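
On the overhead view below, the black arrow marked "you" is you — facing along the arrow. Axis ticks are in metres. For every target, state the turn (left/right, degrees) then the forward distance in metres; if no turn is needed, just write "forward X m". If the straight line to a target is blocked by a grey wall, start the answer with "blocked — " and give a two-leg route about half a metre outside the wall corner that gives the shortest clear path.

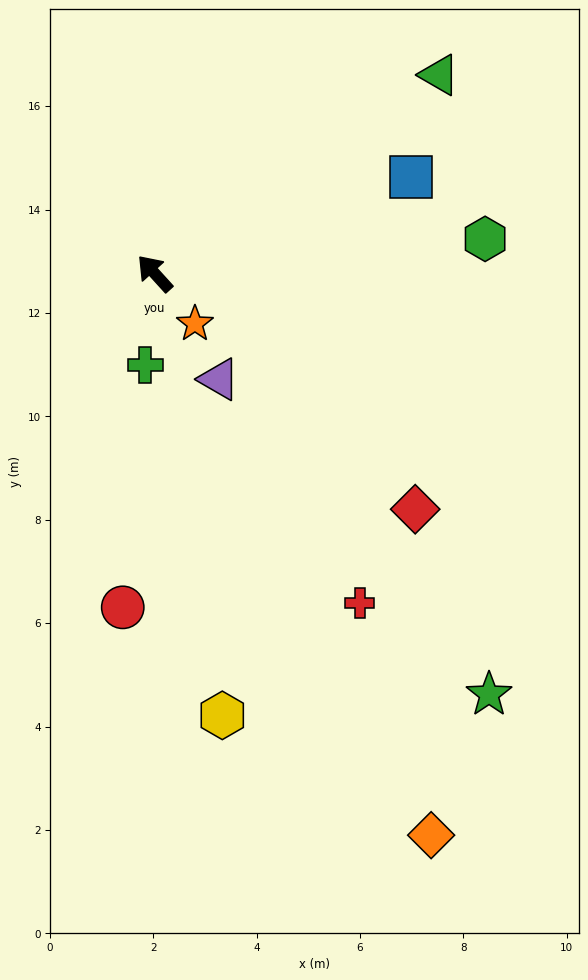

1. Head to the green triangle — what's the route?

turn right 97°, forward 6.7 m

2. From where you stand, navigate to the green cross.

turn left 132°, forward 1.8 m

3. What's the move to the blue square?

turn right 112°, forward 5.3 m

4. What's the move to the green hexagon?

turn right 126°, forward 6.4 m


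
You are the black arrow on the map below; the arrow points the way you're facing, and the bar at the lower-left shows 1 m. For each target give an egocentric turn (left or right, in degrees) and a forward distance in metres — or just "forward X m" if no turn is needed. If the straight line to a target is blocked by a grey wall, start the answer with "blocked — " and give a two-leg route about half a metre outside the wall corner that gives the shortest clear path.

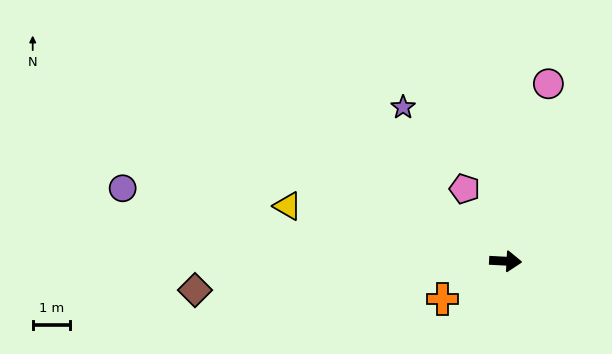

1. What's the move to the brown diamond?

turn right 172°, forward 8.4 m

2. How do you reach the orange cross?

turn right 146°, forward 2.0 m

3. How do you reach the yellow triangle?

turn left 169°, forward 6.1 m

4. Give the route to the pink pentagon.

turn left 123°, forward 2.2 m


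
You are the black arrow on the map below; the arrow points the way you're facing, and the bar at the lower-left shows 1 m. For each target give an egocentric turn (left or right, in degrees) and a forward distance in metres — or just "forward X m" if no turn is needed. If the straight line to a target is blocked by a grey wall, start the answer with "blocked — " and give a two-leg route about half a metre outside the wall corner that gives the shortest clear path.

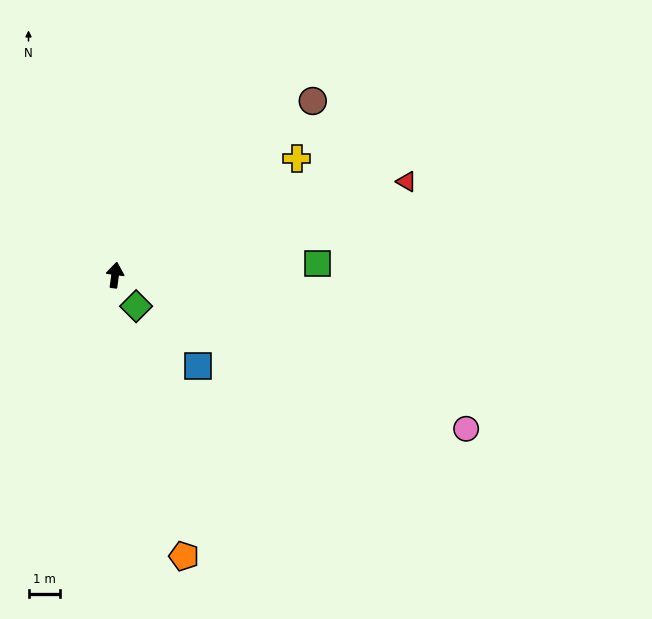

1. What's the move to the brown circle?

turn right 41°, forward 8.3 m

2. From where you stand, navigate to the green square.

turn right 79°, forward 6.4 m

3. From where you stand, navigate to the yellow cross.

turn right 50°, forward 6.8 m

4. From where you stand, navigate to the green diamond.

turn right 138°, forward 1.2 m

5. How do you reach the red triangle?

turn right 65°, forward 9.6 m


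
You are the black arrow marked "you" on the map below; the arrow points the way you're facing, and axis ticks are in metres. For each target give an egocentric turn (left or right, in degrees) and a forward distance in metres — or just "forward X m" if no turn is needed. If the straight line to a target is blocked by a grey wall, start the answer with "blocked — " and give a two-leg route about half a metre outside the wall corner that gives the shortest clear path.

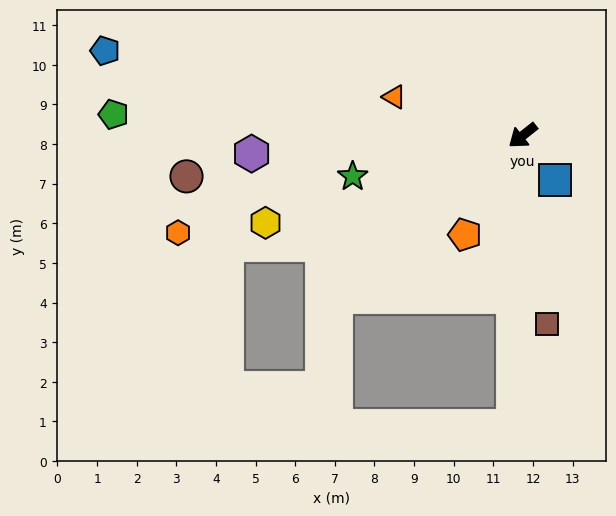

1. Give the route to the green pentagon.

turn right 41°, forward 10.3 m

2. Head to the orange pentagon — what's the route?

turn left 21°, forward 2.9 m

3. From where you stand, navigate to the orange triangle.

turn right 55°, forward 3.4 m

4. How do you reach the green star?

turn right 25°, forward 4.4 m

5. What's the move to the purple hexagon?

turn right 35°, forward 6.9 m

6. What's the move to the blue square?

turn left 87°, forward 1.4 m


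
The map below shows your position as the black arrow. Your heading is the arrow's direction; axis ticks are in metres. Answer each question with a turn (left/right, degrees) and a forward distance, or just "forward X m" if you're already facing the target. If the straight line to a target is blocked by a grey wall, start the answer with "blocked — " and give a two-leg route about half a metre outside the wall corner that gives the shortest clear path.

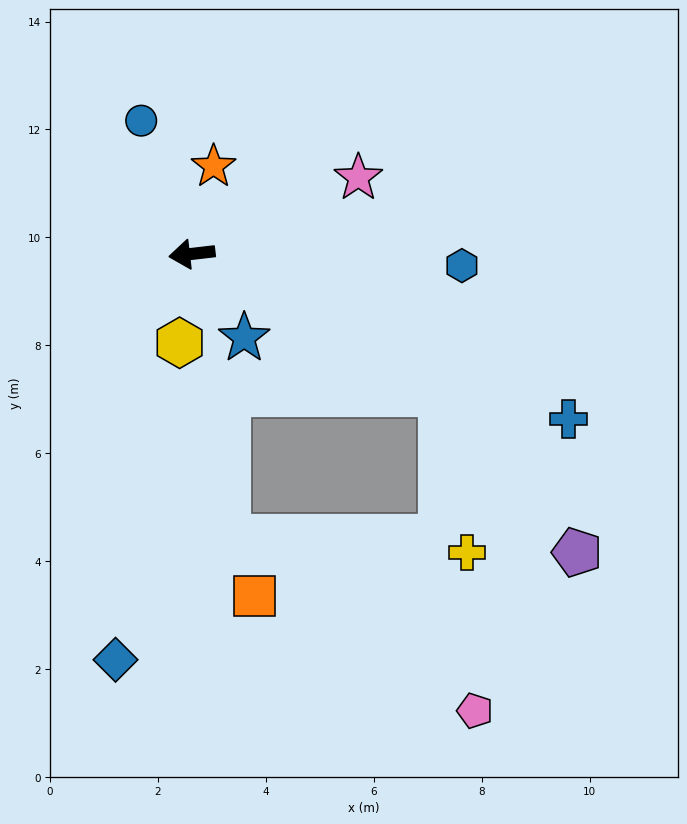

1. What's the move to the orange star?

turn right 111°, forward 1.7 m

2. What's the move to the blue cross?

turn left 150°, forward 7.6 m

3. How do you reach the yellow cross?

blocked — turn left 144°, forward 5.3 m, then turn right 51°, forward 3.0 m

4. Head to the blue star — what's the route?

turn left 115°, forward 1.8 m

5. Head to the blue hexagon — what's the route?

turn left 171°, forward 5.0 m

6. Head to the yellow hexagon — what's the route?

turn left 75°, forward 1.7 m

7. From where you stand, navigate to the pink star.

turn right 162°, forward 3.4 m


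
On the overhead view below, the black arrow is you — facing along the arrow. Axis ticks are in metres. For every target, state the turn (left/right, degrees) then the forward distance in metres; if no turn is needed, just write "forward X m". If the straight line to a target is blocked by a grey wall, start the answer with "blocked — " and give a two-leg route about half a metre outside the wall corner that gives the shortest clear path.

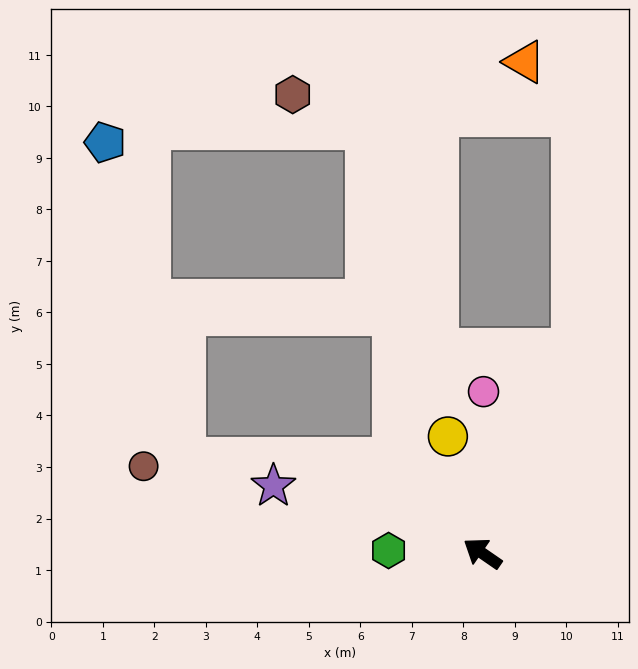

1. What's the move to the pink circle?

turn right 56°, forward 3.1 m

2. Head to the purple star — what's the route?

turn left 17°, forward 4.3 m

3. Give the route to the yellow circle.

turn right 39°, forward 2.4 m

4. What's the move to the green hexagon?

turn left 33°, forward 1.8 m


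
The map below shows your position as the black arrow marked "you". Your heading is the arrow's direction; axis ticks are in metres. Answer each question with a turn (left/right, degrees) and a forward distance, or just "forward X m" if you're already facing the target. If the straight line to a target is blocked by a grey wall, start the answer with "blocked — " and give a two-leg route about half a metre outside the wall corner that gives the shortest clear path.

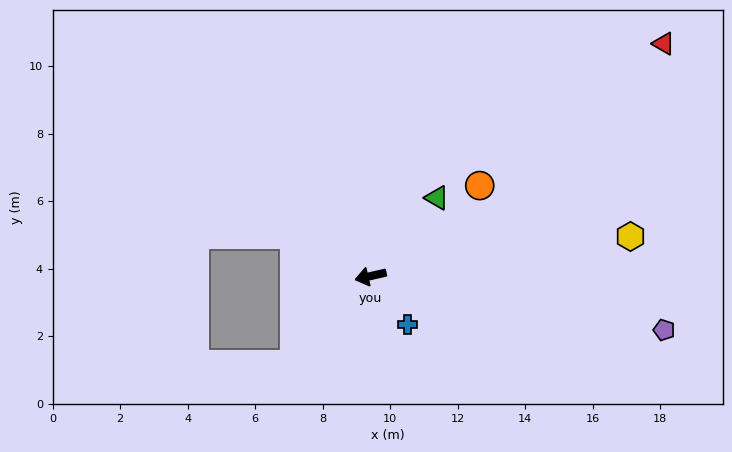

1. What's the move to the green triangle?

turn right 143°, forward 3.0 m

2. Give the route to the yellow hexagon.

turn left 176°, forward 7.8 m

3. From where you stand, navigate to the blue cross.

turn left 115°, forward 1.8 m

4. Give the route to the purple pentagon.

turn left 157°, forward 8.8 m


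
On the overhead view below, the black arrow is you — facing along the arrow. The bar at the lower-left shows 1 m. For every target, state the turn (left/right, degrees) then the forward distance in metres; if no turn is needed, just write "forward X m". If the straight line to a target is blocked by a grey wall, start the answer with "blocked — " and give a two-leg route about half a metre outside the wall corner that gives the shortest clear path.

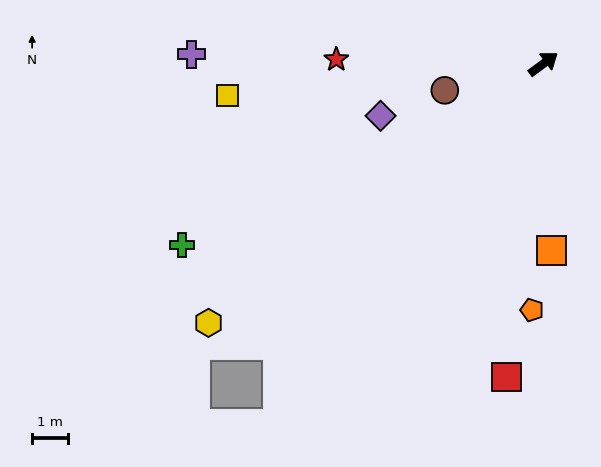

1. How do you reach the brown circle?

turn left 159°, forward 2.9 m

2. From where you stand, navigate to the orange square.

turn right 124°, forward 5.3 m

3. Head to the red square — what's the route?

turn right 133°, forward 8.9 m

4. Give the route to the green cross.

turn left 170°, forward 11.3 m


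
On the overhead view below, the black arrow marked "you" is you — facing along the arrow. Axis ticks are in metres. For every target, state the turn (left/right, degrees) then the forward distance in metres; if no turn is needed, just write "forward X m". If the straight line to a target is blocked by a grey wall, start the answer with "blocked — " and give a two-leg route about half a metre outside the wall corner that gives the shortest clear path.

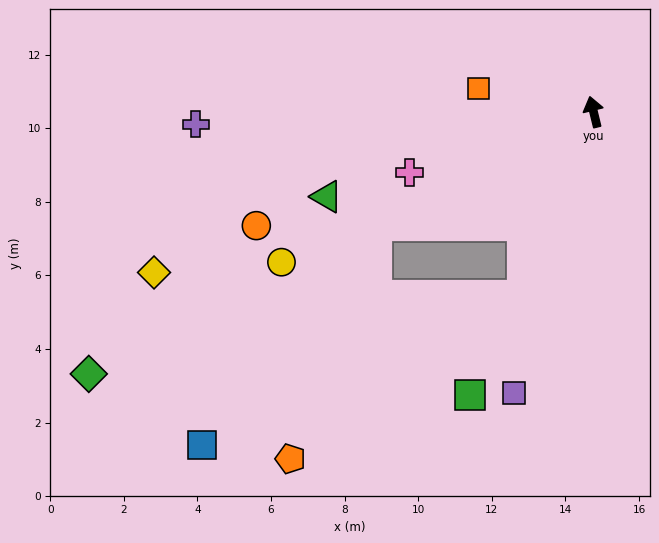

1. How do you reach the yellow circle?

turn left 102°, forward 9.4 m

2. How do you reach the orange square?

turn left 65°, forward 3.2 m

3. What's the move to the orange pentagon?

blocked — turn left 145°, forward 5.4 m, then turn right 34°, forward 7.7 m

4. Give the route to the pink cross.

turn left 95°, forward 5.3 m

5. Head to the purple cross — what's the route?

turn left 78°, forward 10.8 m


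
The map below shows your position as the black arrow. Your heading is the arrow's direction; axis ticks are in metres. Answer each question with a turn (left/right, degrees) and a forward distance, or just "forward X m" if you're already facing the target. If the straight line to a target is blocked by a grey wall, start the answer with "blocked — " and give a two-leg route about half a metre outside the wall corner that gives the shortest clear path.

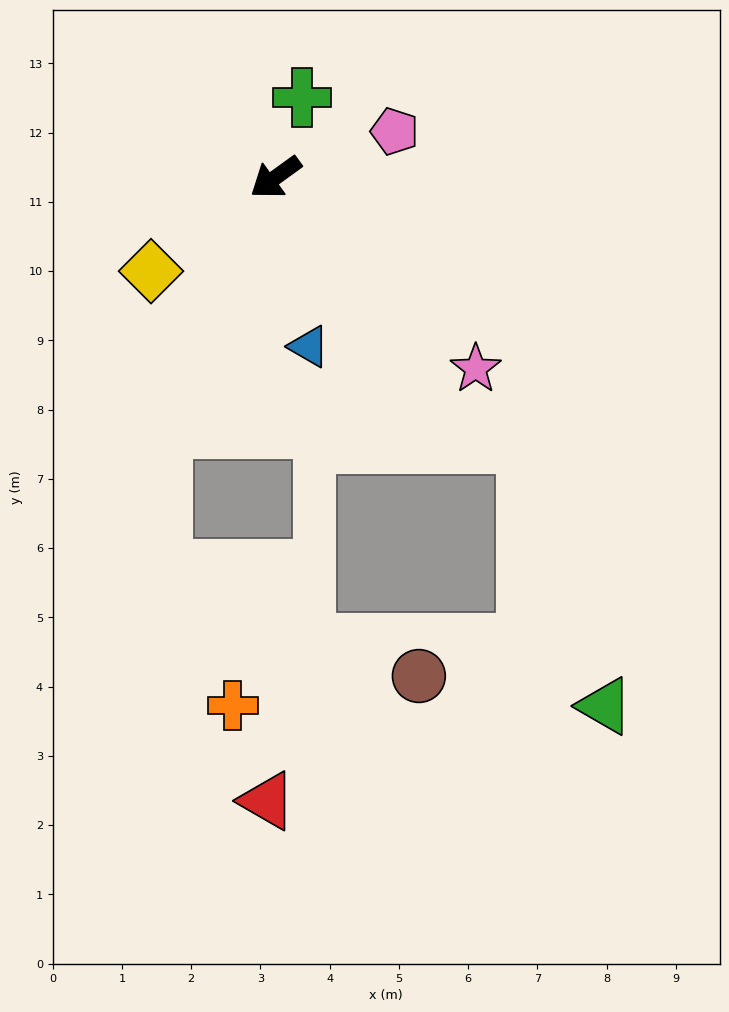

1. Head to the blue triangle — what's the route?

turn left 65°, forward 2.5 m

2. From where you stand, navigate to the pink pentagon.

turn left 165°, forward 1.8 m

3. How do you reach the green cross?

turn right 144°, forward 1.2 m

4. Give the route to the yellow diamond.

forward 2.3 m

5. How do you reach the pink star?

turn left 100°, forward 4.0 m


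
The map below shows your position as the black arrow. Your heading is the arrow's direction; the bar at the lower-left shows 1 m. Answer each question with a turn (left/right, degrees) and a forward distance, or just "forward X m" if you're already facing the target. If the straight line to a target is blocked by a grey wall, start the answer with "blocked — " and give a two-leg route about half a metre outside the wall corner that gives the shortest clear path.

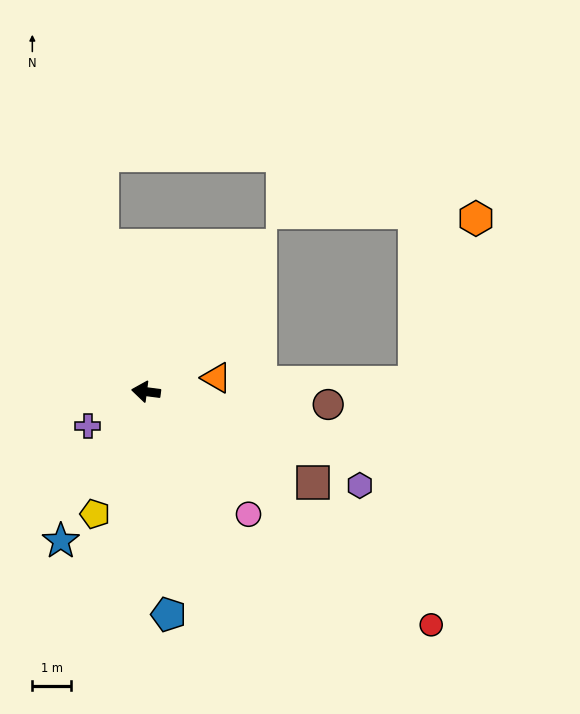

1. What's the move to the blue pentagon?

turn left 103°, forward 5.8 m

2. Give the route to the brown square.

turn left 159°, forward 4.9 m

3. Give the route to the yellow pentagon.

turn left 75°, forward 3.4 m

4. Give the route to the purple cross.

turn left 38°, forward 1.8 m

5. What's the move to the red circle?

turn left 148°, forward 9.6 m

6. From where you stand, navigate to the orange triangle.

turn right 161°, forward 1.9 m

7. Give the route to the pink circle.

turn left 137°, forward 4.2 m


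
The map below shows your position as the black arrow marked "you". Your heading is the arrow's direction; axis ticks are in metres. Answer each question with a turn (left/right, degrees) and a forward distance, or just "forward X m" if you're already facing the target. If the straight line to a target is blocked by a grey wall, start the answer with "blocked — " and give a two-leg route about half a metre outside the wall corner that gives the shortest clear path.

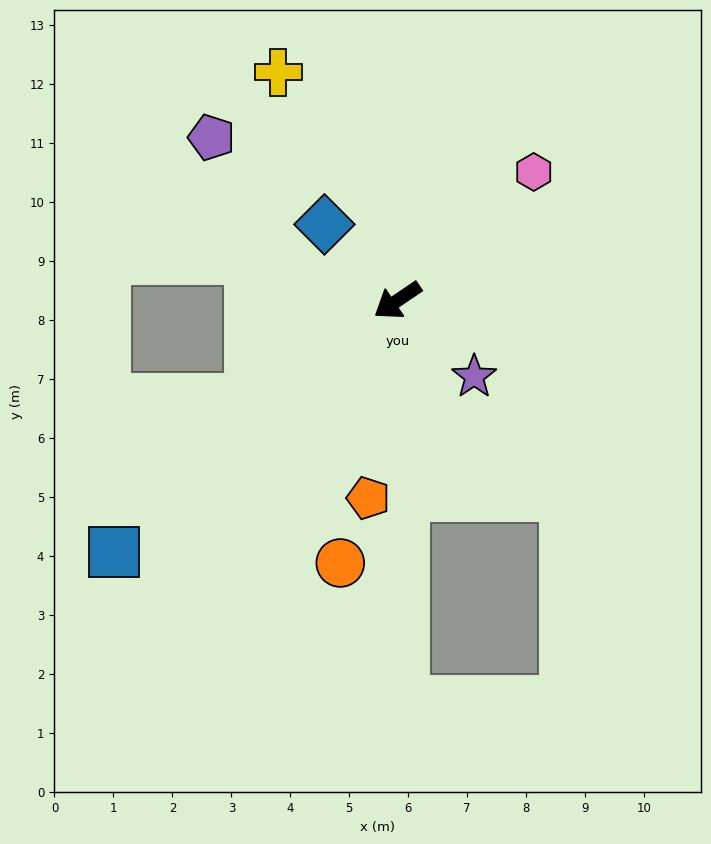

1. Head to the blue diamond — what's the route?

turn right 80°, forward 1.8 m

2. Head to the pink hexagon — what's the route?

turn right 171°, forward 3.2 m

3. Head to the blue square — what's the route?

turn left 8°, forward 6.4 m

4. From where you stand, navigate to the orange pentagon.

turn left 48°, forward 3.4 m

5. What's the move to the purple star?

turn left 101°, forward 1.8 m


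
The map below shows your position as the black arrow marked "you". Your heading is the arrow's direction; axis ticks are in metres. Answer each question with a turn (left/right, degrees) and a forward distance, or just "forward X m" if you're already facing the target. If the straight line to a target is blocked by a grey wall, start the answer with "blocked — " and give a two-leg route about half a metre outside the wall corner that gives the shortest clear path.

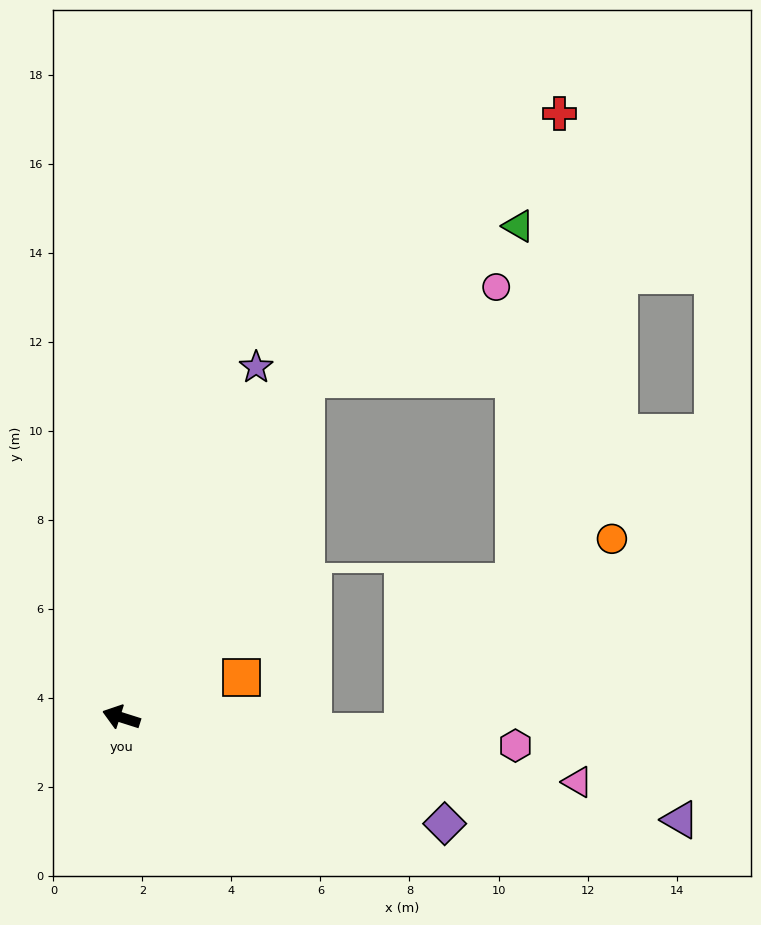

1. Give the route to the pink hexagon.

turn right 166°, forward 8.9 m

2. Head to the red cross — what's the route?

blocked — turn right 101°, forward 8.7 m, then turn right 15°, forward 8.2 m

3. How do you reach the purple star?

turn right 93°, forward 8.4 m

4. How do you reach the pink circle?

blocked — turn right 101°, forward 8.7 m, then turn right 36°, forward 4.7 m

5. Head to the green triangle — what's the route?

blocked — turn right 101°, forward 8.7 m, then turn right 26°, forward 5.9 m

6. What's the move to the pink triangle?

turn right 170°, forward 10.3 m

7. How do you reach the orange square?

turn right 144°, forward 2.9 m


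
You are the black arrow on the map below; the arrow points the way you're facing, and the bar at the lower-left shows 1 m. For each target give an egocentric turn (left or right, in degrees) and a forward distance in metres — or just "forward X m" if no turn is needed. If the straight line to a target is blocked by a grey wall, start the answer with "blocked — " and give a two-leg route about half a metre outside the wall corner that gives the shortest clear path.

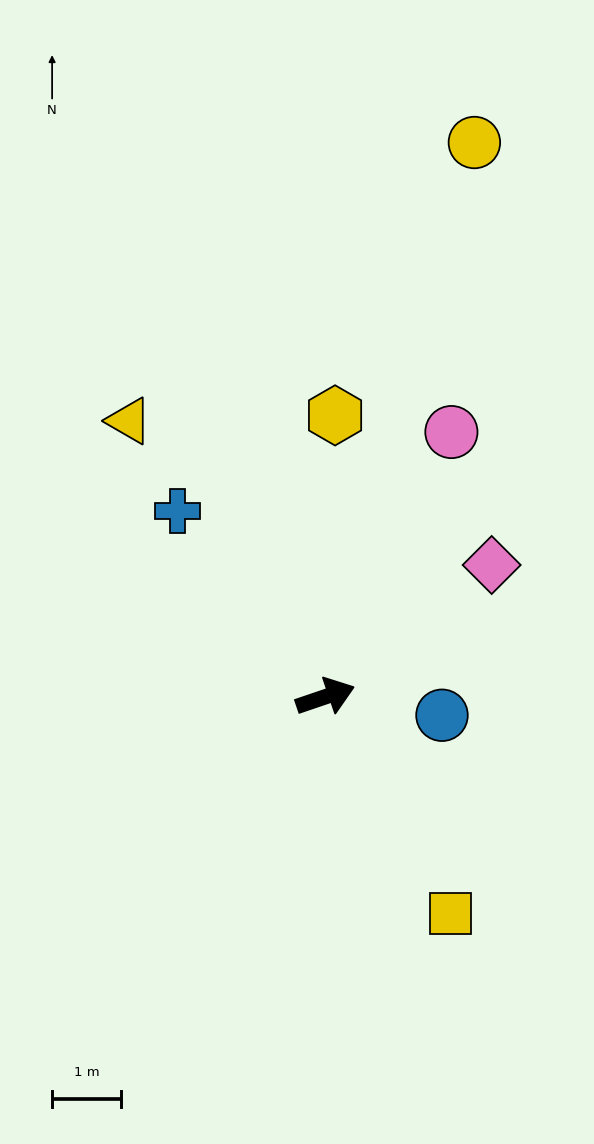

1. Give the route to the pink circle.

turn left 46°, forward 4.2 m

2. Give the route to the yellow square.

turn right 79°, forward 3.6 m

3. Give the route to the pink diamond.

turn left 20°, forward 3.1 m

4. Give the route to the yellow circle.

turn left 56°, forward 8.3 m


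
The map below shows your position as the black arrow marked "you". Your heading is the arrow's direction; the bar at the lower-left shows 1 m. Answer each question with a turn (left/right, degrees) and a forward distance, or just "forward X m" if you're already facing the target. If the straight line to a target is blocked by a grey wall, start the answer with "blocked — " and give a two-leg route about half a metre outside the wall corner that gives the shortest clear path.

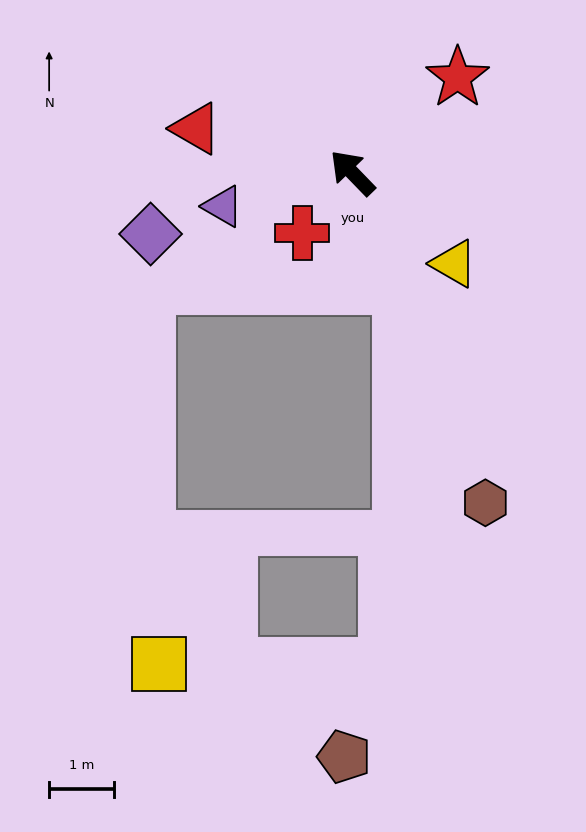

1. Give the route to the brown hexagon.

turn left 158°, forward 5.5 m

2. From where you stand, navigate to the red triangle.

turn left 30°, forward 2.5 m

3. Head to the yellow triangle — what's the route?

turn right 176°, forward 2.1 m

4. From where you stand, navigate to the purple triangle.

turn left 61°, forward 2.1 m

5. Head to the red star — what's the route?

turn right 92°, forward 2.2 m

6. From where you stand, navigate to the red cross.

turn left 96°, forward 1.2 m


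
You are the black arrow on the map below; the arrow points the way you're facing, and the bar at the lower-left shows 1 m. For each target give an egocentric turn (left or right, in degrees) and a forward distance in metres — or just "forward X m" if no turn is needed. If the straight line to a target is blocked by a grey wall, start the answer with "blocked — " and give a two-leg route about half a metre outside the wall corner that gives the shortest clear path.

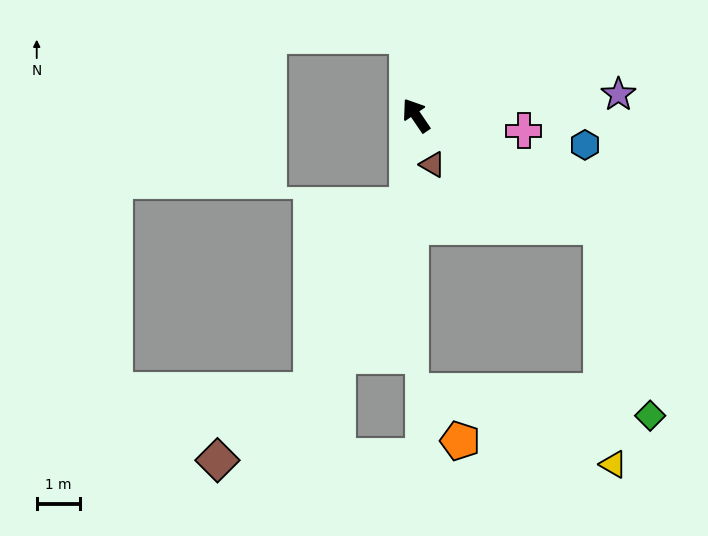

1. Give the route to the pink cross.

turn right 132°, forward 2.5 m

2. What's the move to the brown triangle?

turn left 164°, forward 1.2 m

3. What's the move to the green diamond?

blocked — turn right 155°, forward 5.0 m, then turn right 45°, forward 4.5 m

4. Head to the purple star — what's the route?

turn right 118°, forward 4.7 m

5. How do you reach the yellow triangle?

blocked — turn right 155°, forward 5.0 m, then turn right 56°, forward 5.5 m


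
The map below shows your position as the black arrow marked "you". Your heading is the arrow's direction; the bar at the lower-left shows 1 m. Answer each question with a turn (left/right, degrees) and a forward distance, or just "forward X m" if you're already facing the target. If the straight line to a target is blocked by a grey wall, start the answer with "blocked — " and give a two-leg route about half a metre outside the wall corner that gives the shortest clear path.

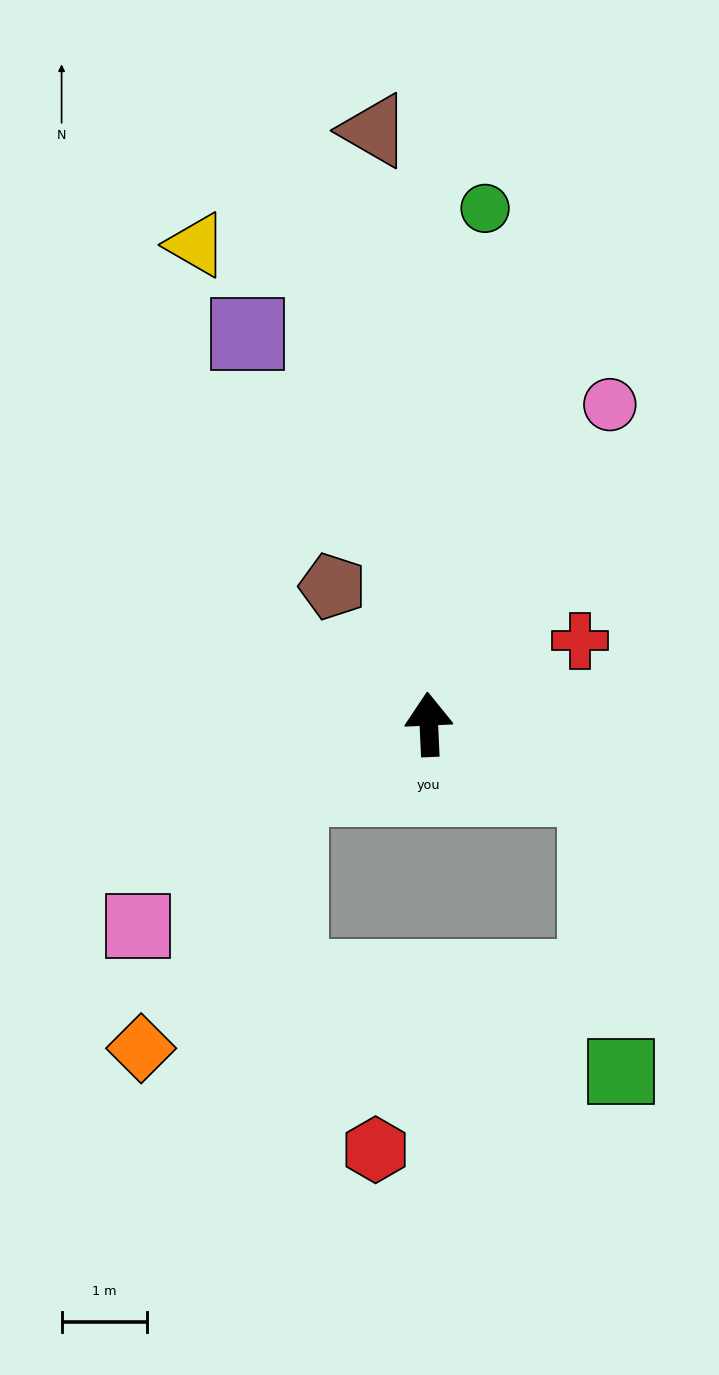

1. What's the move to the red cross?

turn right 64°, forward 2.0 m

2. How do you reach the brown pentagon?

turn left 32°, forward 2.0 m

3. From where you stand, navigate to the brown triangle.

turn left 3°, forward 7.0 m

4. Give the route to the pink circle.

turn right 32°, forward 4.3 m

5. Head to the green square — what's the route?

blocked — turn right 114°, forward 2.1 m, then turn right 63°, forward 3.3 m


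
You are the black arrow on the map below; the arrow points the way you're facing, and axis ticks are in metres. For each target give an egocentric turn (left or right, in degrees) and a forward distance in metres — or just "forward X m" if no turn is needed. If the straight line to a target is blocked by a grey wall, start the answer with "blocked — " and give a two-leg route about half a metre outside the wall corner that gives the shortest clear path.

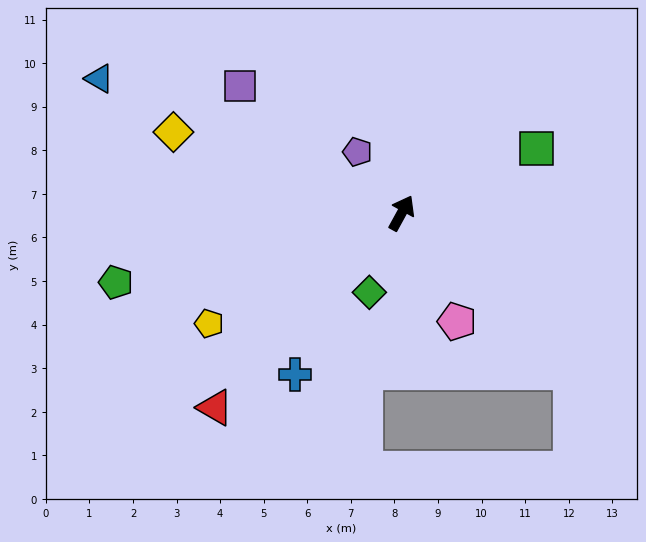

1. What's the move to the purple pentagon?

turn left 65°, forward 1.7 m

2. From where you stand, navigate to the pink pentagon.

turn right 124°, forward 2.8 m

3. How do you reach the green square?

turn right 36°, forward 3.4 m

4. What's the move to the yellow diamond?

turn left 99°, forward 5.6 m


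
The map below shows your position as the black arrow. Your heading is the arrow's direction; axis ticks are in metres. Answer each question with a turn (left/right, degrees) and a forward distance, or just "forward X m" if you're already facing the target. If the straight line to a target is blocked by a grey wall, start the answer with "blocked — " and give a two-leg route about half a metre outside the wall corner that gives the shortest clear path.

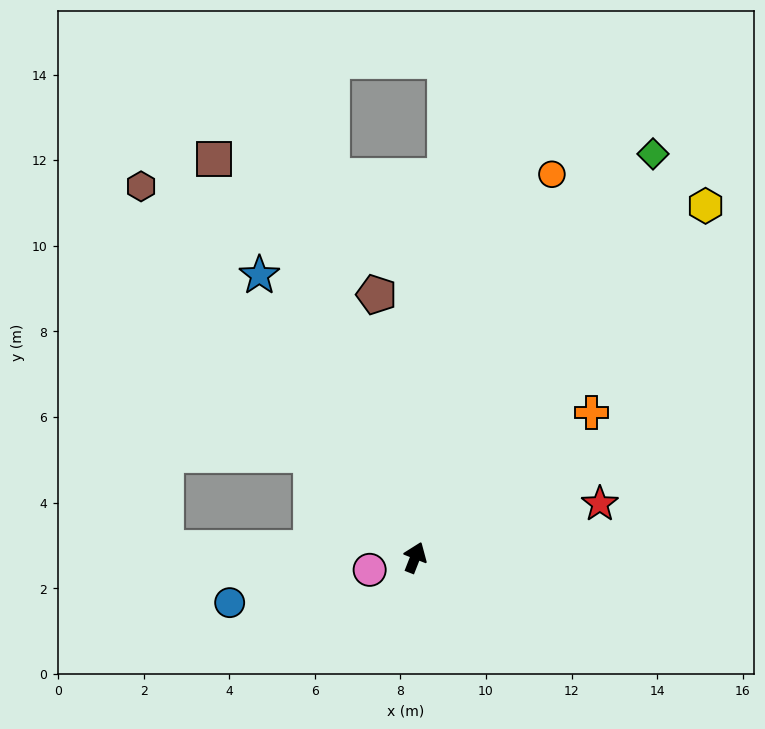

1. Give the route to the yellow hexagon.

turn right 18°, forward 10.7 m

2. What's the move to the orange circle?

forward 9.5 m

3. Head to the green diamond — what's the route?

turn right 9°, forward 10.9 m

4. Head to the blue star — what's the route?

turn left 50°, forward 7.5 m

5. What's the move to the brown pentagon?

turn left 30°, forward 6.2 m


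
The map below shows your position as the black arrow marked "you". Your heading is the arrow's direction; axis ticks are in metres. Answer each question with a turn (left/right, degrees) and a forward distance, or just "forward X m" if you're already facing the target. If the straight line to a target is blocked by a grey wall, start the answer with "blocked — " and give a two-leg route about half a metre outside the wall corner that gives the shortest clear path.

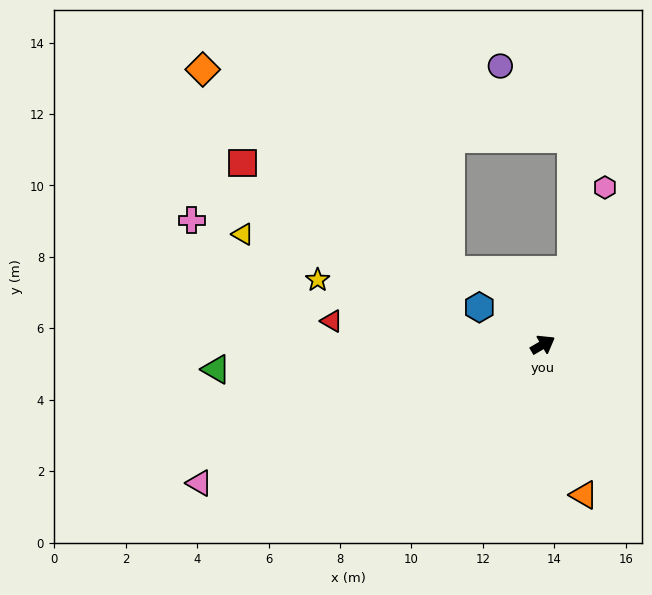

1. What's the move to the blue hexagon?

turn left 119°, forward 2.1 m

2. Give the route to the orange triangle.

turn right 105°, forward 4.4 m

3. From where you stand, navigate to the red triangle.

turn left 143°, forward 5.9 m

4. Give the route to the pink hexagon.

turn left 38°, forward 4.7 m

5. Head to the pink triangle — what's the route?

turn left 171°, forward 10.4 m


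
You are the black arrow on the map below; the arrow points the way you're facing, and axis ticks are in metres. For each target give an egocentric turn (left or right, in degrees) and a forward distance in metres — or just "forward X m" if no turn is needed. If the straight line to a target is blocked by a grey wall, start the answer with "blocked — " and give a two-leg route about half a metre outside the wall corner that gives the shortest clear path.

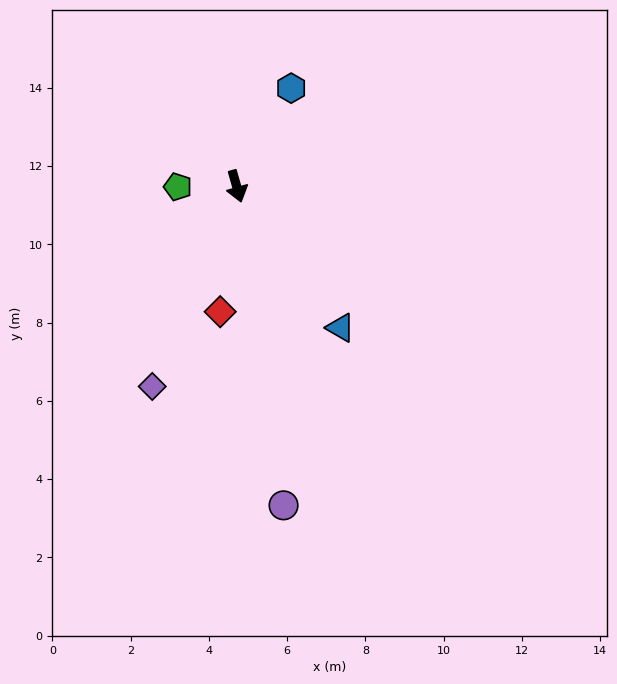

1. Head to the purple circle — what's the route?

turn right 7°, forward 8.2 m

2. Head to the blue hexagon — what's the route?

turn left 135°, forward 2.9 m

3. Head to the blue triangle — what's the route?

turn left 20°, forward 4.5 m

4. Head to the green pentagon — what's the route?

turn right 105°, forward 1.5 m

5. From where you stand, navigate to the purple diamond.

turn right 39°, forward 5.6 m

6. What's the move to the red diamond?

turn right 23°, forward 3.2 m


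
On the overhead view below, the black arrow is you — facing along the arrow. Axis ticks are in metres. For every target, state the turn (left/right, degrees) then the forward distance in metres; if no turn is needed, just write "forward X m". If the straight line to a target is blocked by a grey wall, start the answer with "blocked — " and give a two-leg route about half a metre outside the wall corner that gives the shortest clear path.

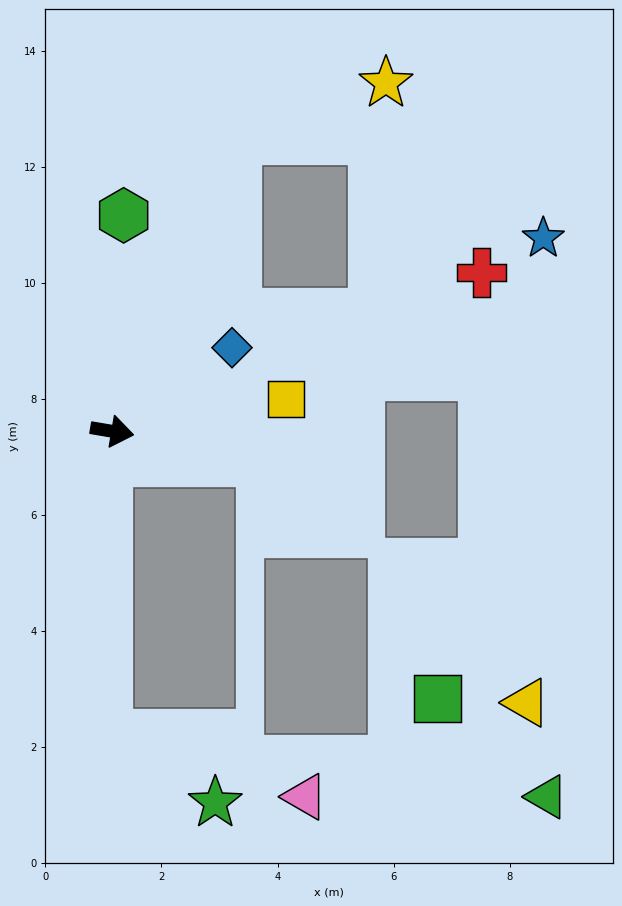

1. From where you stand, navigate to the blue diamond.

turn left 44°, forward 2.5 m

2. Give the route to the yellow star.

blocked — turn left 76°, forward 5.5 m, then turn right 46°, forward 2.7 m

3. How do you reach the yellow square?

turn left 20°, forward 3.1 m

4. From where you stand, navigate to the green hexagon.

turn left 97°, forward 3.7 m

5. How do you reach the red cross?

turn left 33°, forward 6.9 m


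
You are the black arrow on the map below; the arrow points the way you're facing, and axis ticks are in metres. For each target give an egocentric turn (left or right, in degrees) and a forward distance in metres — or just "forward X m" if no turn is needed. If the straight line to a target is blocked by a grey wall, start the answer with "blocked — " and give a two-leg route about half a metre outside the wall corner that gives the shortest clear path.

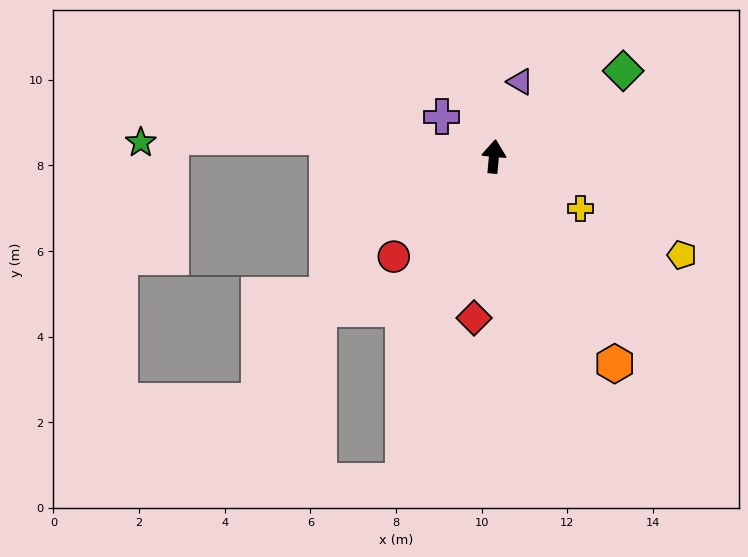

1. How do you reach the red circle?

turn left 140°, forward 3.3 m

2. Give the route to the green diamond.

turn right 51°, forward 3.6 m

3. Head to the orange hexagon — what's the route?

turn right 144°, forward 5.6 m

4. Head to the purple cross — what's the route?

turn left 58°, forward 1.5 m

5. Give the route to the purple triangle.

turn right 14°, forward 1.8 m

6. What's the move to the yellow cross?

turn right 116°, forward 2.4 m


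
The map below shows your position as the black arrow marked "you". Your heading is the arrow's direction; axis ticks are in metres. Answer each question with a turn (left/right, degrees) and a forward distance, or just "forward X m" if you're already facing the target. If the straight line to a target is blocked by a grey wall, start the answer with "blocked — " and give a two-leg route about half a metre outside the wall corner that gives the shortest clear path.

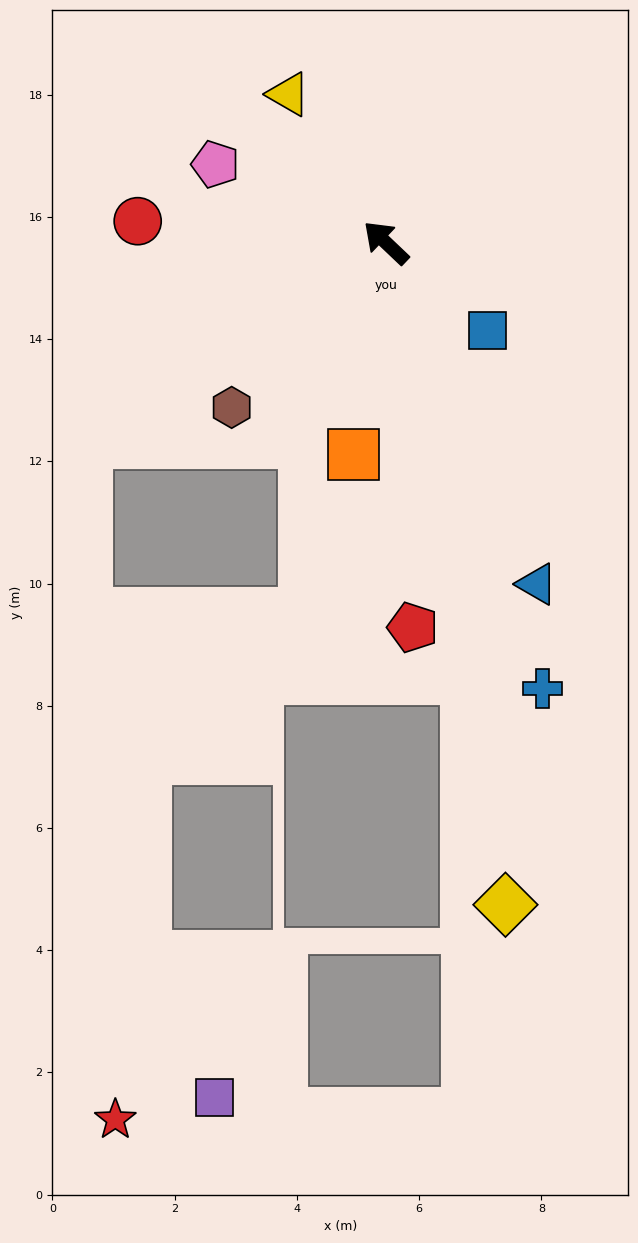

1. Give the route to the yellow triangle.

turn right 13°, forward 2.9 m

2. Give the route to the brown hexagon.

turn left 90°, forward 3.7 m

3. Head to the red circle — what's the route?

turn left 39°, forward 4.1 m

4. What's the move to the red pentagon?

turn left 138°, forward 6.3 m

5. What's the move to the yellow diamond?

turn left 144°, forward 11.0 m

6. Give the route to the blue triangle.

turn left 157°, forward 6.1 m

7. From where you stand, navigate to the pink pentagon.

turn left 19°, forward 3.1 m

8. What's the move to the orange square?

turn left 125°, forward 3.5 m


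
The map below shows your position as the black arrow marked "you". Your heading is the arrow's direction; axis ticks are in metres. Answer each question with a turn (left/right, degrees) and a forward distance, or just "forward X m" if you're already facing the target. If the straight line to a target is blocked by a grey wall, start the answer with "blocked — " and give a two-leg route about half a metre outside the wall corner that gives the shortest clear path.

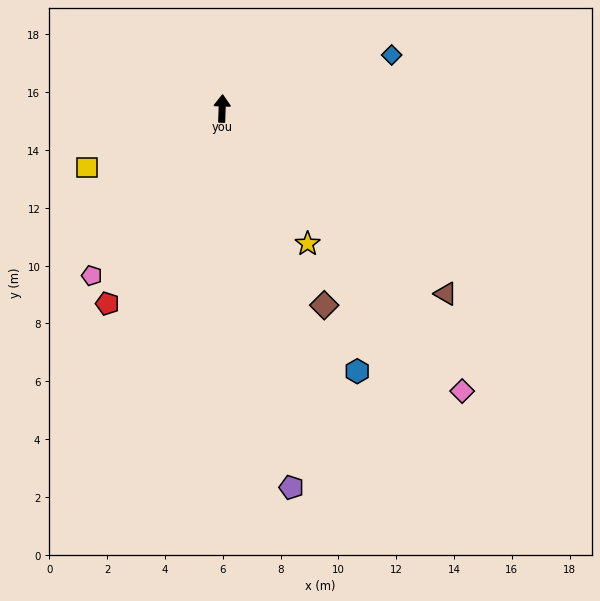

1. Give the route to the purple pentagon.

turn right 168°, forward 13.3 m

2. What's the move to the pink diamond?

turn right 138°, forward 12.8 m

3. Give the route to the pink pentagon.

turn left 144°, forward 7.3 m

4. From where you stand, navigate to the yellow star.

turn right 146°, forward 5.5 m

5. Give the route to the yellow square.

turn left 115°, forward 5.1 m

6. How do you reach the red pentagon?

turn left 151°, forward 7.8 m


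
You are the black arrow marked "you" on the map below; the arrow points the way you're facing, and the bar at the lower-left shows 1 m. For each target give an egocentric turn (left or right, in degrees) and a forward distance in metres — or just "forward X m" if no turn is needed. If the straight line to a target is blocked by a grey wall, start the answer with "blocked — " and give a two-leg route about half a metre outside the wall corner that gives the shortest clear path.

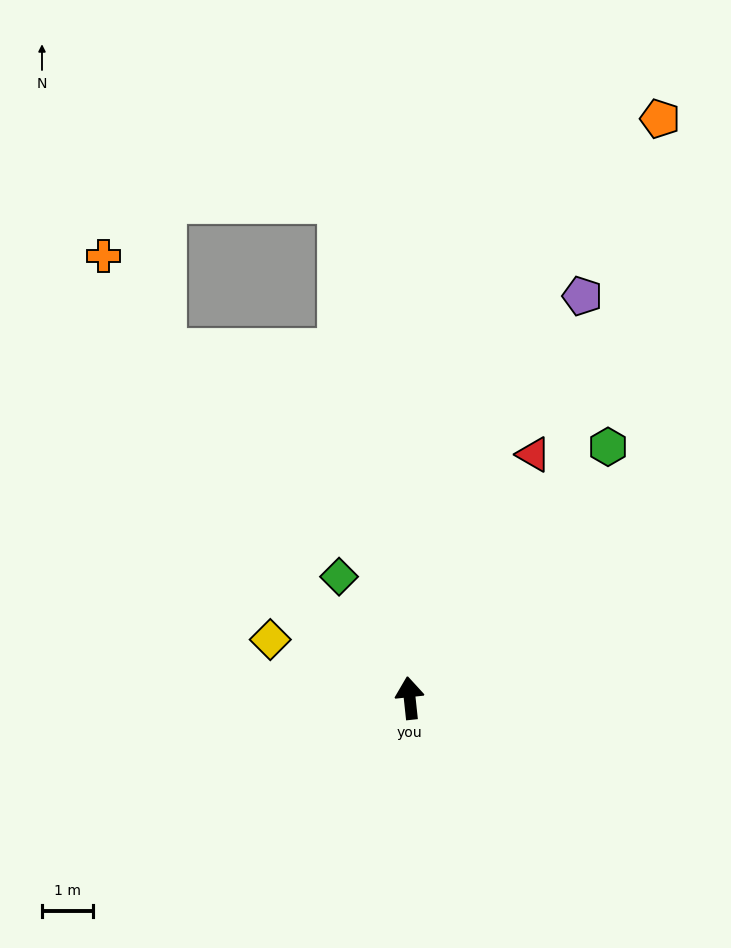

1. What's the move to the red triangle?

turn right 33°, forward 5.3 m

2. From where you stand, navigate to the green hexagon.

turn right 44°, forward 6.2 m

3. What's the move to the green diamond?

turn left 24°, forward 2.7 m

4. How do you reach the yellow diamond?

turn left 61°, forward 2.9 m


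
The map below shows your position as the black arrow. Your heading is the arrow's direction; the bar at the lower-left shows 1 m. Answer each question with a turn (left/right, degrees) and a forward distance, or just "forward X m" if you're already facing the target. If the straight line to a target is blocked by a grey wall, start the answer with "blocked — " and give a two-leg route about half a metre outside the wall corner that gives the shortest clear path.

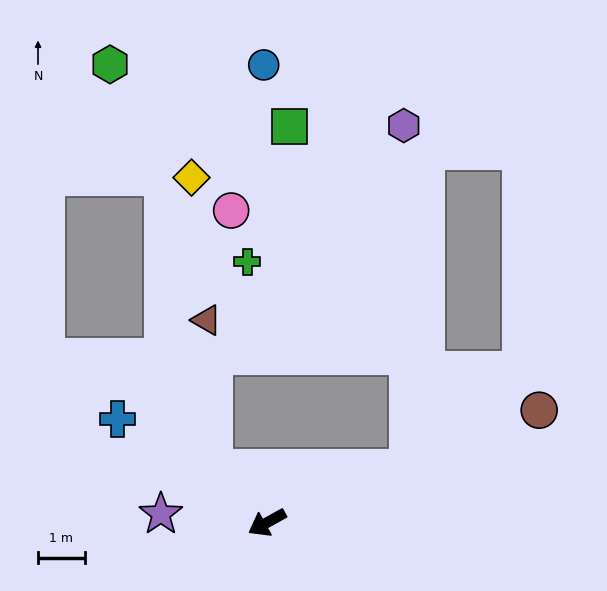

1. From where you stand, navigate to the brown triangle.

blocked — turn right 74°, forward 1.6 m, then turn right 43°, forward 3.2 m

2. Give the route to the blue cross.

turn right 64°, forward 3.9 m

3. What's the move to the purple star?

turn right 34°, forward 2.3 m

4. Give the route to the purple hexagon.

blocked — turn left 172°, forward 3.2 m, then turn left 70°, forward 7.3 m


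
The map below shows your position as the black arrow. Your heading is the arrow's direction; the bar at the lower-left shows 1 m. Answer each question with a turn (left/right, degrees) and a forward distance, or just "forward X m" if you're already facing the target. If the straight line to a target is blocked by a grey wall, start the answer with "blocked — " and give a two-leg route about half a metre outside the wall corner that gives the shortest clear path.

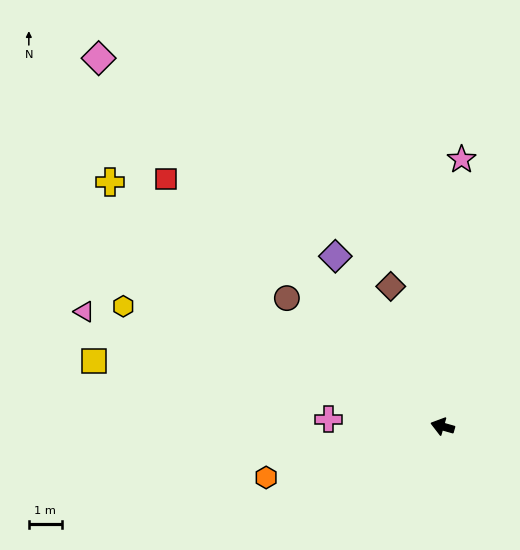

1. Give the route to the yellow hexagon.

turn right 5°, forward 10.4 m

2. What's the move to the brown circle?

turn right 24°, forward 6.1 m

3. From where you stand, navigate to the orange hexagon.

turn left 32°, forward 5.6 m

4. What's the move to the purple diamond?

turn right 42°, forward 6.1 m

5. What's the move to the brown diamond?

turn right 54°, forward 4.5 m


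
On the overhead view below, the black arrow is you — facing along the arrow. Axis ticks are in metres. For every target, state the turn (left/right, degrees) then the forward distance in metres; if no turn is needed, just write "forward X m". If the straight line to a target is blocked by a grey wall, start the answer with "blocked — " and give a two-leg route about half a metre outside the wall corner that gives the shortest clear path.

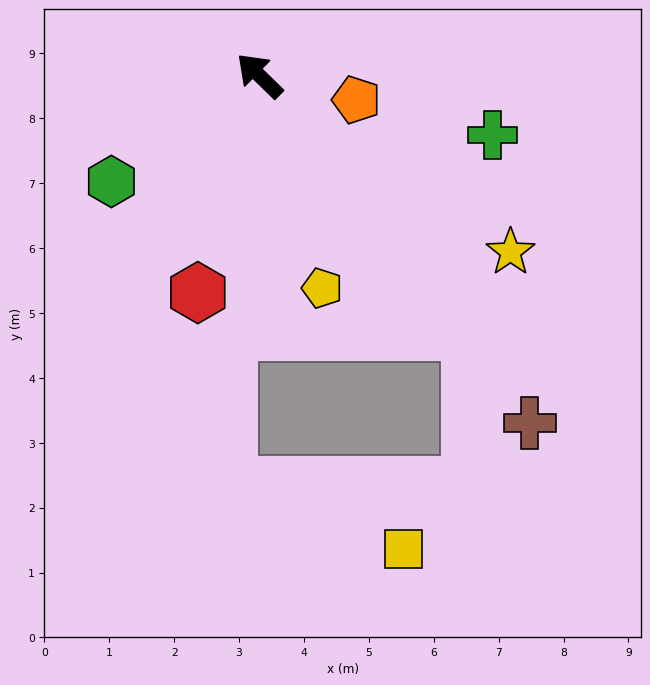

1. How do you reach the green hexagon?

turn left 80°, forward 2.8 m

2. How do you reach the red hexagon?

turn left 118°, forward 3.5 m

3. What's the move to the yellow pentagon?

turn left 151°, forward 3.4 m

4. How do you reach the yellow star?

turn right 171°, forward 4.7 m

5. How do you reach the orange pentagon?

turn right 150°, forward 1.5 m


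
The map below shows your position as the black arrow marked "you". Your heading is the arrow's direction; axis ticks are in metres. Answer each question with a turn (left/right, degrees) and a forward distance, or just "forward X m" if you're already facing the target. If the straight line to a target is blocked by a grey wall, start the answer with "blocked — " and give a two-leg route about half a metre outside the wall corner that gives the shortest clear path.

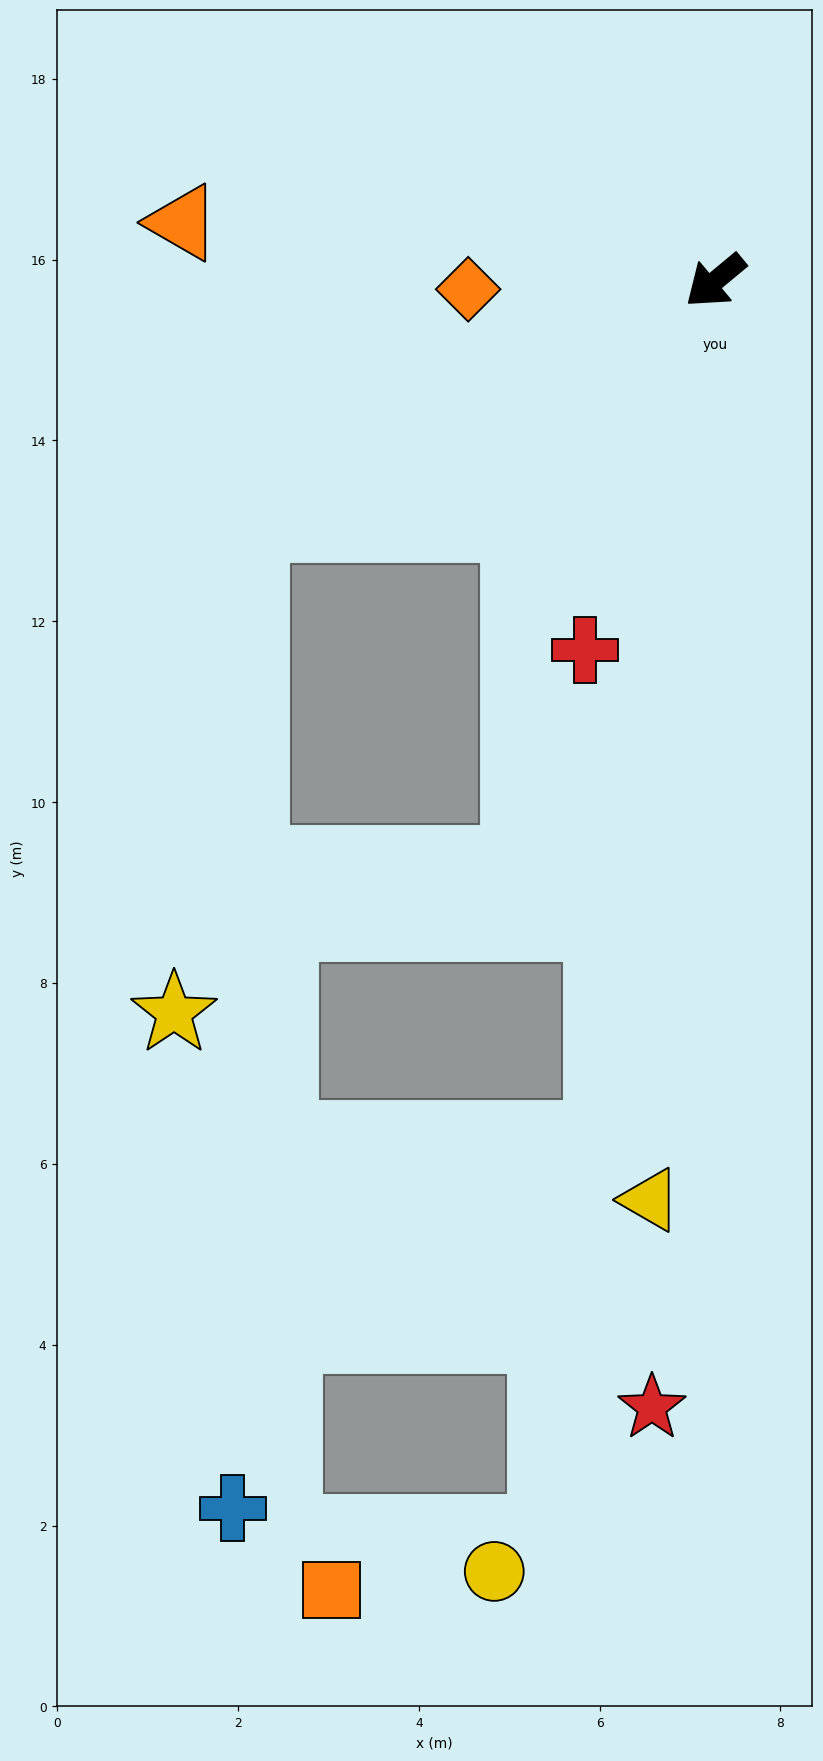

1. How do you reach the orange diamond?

turn right 38°, forward 2.7 m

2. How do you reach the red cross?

turn left 31°, forward 4.3 m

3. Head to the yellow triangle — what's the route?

turn left 46°, forward 10.2 m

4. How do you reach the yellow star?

blocked — turn right 12°, forward 5.8 m, then turn left 53°, forward 5.5 m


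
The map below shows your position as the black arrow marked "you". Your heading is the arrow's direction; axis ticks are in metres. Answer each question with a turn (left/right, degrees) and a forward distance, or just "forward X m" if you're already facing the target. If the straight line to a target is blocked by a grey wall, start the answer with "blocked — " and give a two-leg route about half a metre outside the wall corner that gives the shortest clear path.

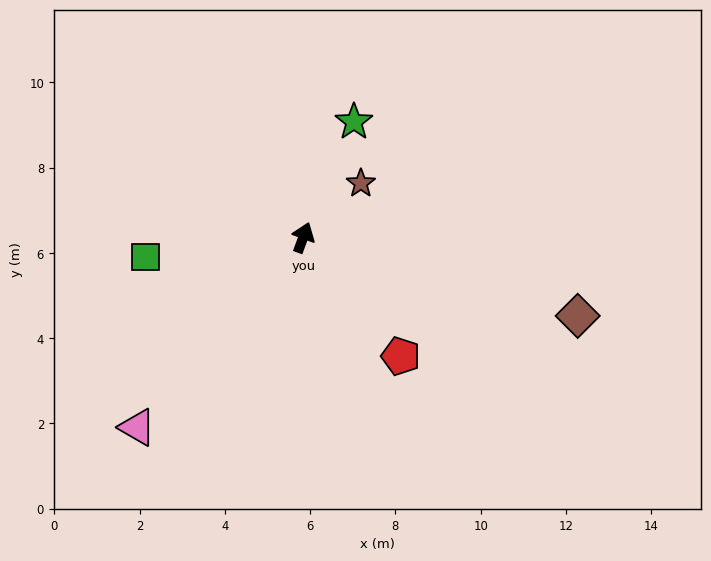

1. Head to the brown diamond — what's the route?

turn right 86°, forward 6.7 m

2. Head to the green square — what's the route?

turn left 117°, forward 3.7 m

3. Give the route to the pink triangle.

turn left 159°, forward 5.9 m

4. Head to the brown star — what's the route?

turn right 27°, forward 1.9 m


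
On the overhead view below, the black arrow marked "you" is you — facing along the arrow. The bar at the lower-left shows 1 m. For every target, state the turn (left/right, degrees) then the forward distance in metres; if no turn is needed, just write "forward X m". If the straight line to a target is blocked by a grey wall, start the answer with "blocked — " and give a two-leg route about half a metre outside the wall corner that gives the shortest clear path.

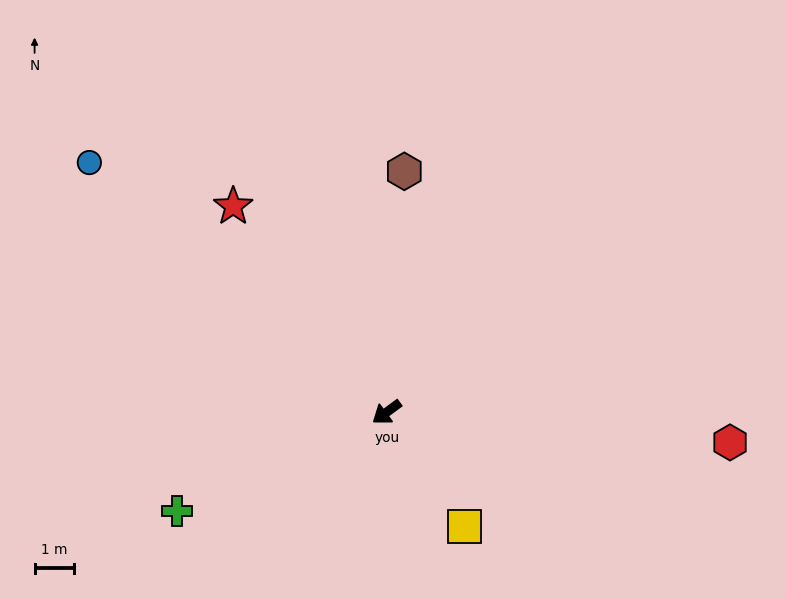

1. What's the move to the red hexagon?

turn left 139°, forward 8.7 m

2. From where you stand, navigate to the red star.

turn right 90°, forward 6.5 m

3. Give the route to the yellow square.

turn left 88°, forward 3.5 m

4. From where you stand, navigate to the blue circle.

turn right 76°, forward 9.8 m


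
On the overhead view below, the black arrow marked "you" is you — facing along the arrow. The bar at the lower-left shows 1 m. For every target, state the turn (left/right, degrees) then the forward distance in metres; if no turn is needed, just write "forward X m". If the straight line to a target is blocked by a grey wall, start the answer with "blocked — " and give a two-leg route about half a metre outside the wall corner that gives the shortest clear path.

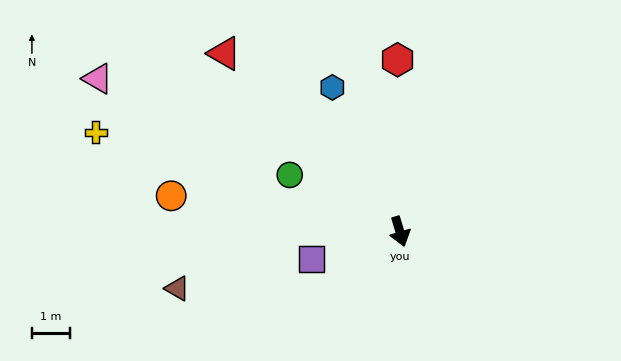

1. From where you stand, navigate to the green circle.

turn right 134°, forward 3.2 m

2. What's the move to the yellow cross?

turn right 125°, forward 8.4 m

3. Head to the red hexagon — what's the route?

turn left 164°, forward 4.5 m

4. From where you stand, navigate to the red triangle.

turn right 152°, forward 6.5 m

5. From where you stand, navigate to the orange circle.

turn right 115°, forward 6.0 m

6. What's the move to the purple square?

turn right 89°, forward 2.4 m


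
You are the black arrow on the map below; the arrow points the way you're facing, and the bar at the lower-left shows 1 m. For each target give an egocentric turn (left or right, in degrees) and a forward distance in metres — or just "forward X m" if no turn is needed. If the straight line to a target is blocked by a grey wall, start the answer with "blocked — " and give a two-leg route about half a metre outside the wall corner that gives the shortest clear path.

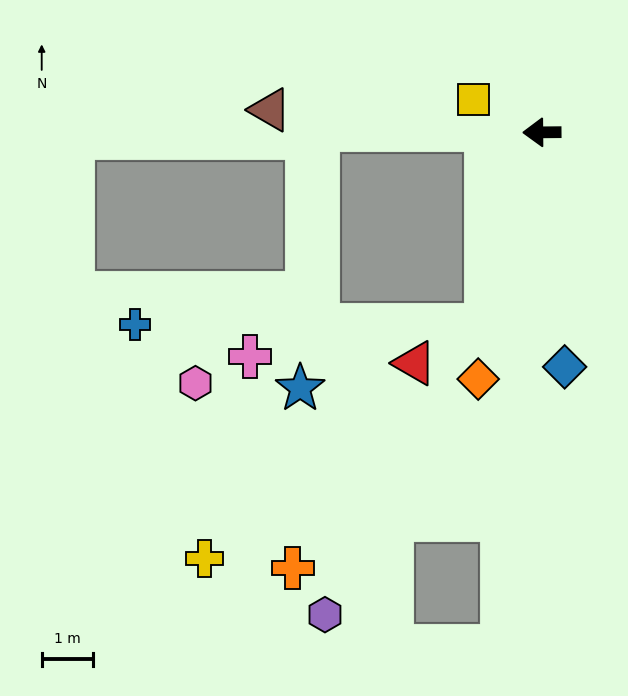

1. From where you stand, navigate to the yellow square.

turn right 26°, forward 1.5 m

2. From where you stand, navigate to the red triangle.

blocked — turn left 73°, forward 3.9 m, then turn right 46°, forward 1.6 m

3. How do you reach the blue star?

blocked — forward 4.4 m, then turn left 86°, forward 5.1 m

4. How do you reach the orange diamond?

turn left 75°, forward 5.0 m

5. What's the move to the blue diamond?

turn left 95°, forward 4.6 m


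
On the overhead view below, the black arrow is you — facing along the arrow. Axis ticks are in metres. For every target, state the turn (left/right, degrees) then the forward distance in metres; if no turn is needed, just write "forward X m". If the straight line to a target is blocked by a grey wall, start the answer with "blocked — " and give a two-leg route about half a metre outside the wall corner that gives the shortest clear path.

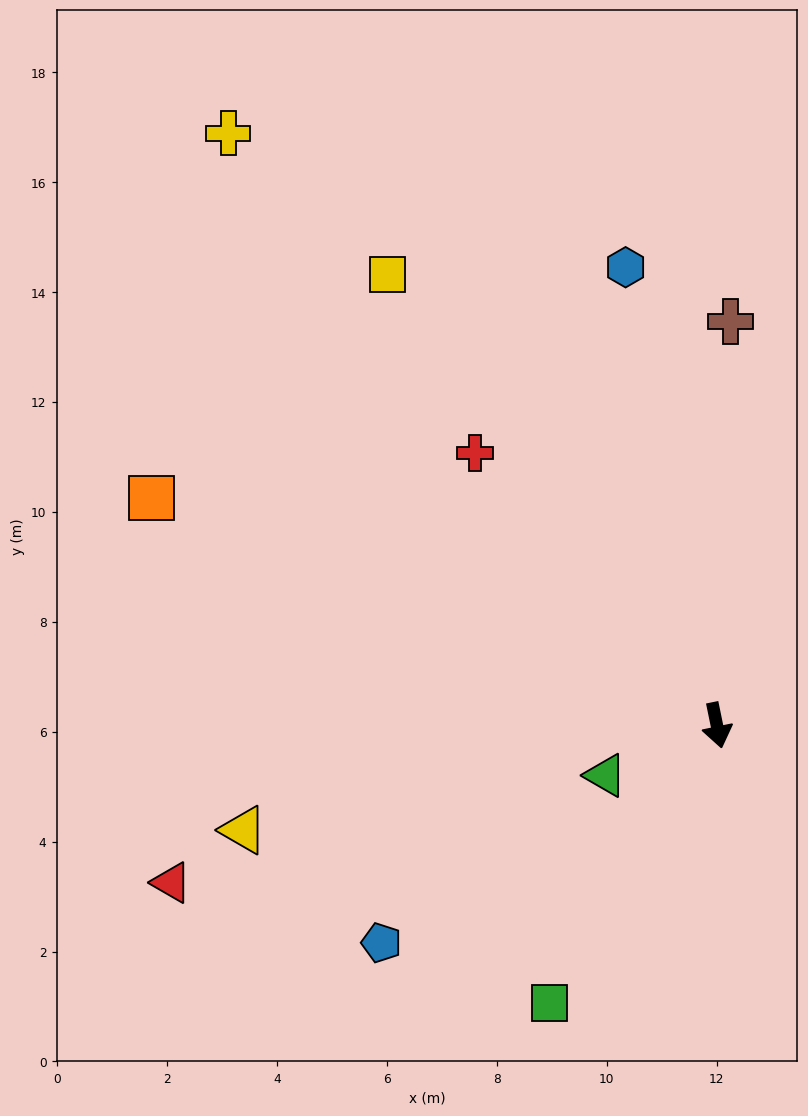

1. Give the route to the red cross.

turn right 150°, forward 6.6 m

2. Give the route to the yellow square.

turn right 155°, forward 10.2 m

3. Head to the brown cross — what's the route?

turn left 167°, forward 7.4 m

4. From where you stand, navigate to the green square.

turn right 43°, forward 5.9 m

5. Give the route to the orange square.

turn right 123°, forward 11.1 m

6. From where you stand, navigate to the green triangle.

turn right 77°, forward 2.2 m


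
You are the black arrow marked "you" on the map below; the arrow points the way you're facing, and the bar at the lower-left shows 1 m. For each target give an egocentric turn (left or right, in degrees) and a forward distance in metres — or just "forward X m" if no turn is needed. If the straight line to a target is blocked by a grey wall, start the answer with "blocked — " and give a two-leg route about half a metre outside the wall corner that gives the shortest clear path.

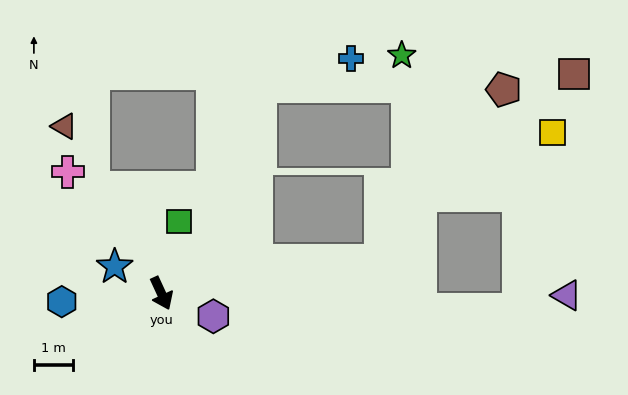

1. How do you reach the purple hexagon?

turn left 42°, forward 1.4 m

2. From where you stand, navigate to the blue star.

turn right 145°, forward 1.4 m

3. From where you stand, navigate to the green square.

turn left 142°, forward 1.9 m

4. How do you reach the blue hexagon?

turn right 110°, forward 2.5 m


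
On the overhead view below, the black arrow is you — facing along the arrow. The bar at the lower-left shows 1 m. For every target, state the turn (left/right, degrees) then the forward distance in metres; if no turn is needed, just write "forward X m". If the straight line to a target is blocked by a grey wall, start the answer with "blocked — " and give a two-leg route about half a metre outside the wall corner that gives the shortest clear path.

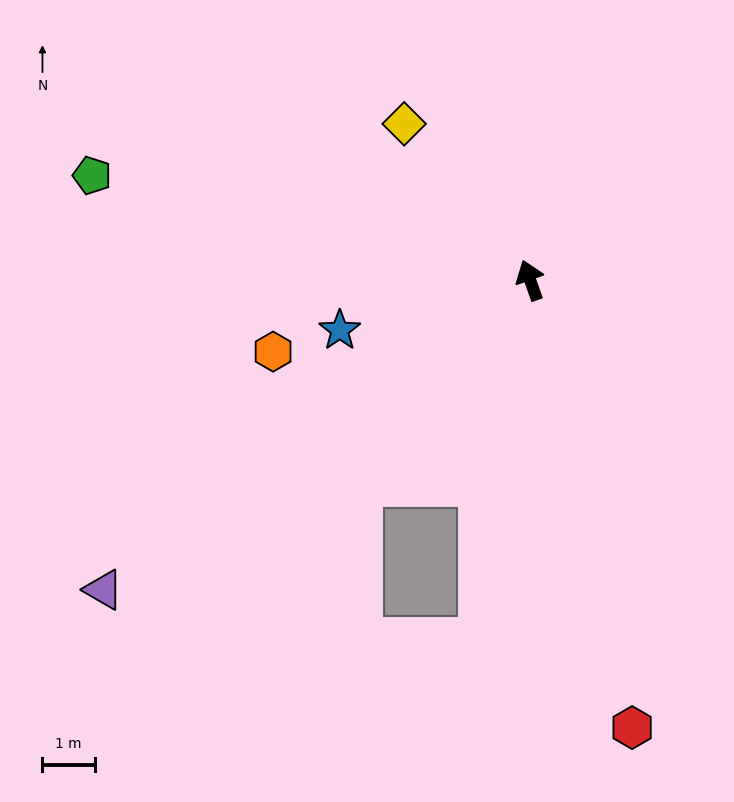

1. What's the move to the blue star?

turn left 85°, forward 3.7 m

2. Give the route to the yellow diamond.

turn left 19°, forward 3.8 m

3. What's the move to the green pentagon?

turn left 57°, forward 8.6 m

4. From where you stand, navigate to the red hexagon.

turn left 173°, forward 8.7 m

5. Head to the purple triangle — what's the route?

turn left 106°, forward 10.0 m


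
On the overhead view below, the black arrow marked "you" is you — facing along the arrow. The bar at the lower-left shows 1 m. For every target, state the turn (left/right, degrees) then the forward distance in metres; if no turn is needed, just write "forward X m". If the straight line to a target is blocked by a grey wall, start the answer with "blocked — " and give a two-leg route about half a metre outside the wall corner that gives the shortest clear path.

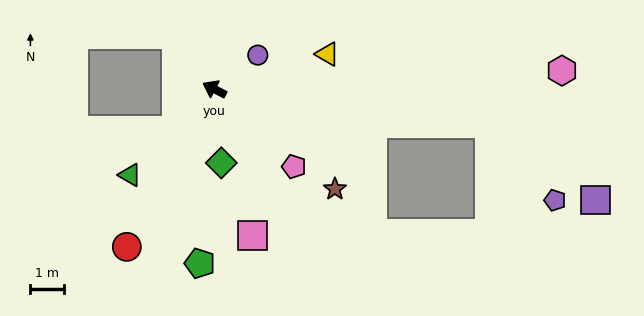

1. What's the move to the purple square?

blocked — turn right 160°, forward 8.1 m, then turn right 29°, forward 3.8 m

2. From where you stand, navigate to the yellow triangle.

turn right 135°, forward 3.5 m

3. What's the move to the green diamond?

turn left 123°, forward 2.2 m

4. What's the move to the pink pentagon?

turn left 163°, forward 3.3 m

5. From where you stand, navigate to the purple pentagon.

blocked — turn right 160°, forward 8.1 m, then turn right 42°, forward 3.0 m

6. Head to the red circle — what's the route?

turn left 88°, forward 5.3 m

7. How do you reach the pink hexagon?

turn right 150°, forward 10.2 m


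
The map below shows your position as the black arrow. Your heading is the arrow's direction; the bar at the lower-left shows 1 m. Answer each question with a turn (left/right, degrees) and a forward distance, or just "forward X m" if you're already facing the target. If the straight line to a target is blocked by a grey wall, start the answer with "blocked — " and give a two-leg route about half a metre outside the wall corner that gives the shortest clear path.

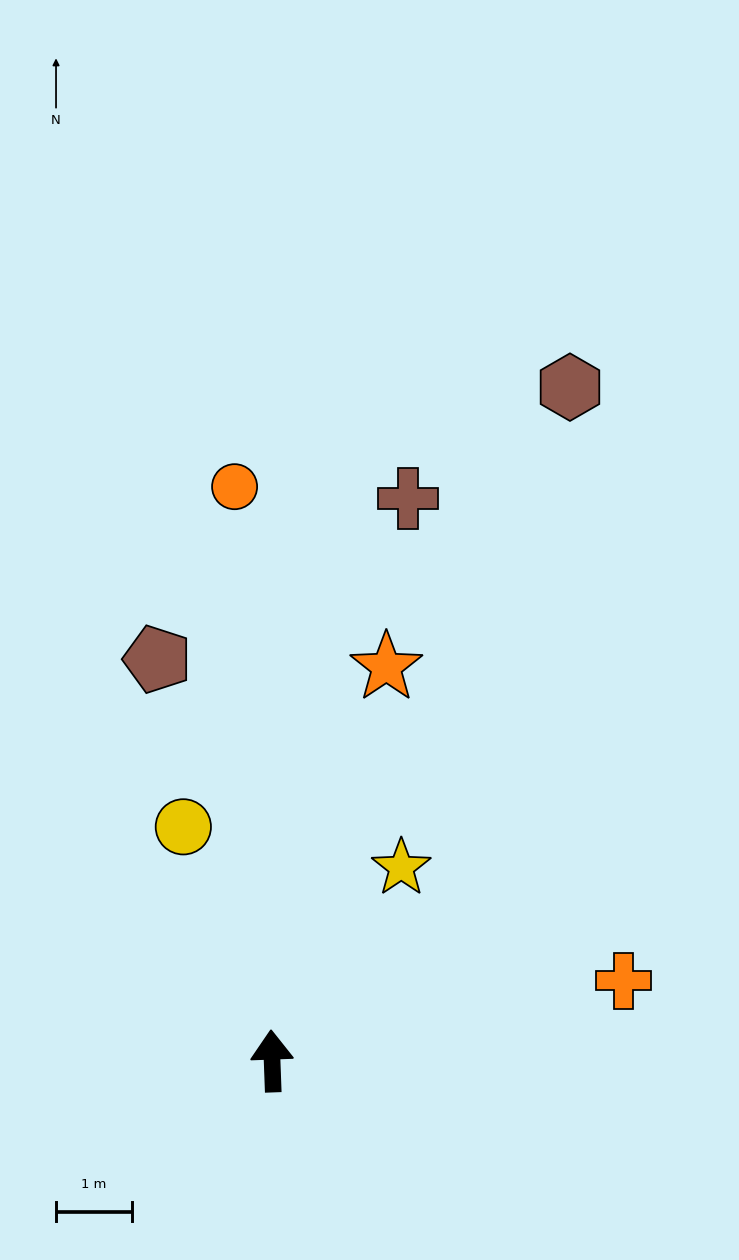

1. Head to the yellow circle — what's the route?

turn left 19°, forward 3.3 m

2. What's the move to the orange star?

turn right 18°, forward 5.4 m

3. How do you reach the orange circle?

forward 7.6 m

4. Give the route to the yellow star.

turn right 36°, forward 3.1 m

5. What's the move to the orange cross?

turn right 79°, forward 4.8 m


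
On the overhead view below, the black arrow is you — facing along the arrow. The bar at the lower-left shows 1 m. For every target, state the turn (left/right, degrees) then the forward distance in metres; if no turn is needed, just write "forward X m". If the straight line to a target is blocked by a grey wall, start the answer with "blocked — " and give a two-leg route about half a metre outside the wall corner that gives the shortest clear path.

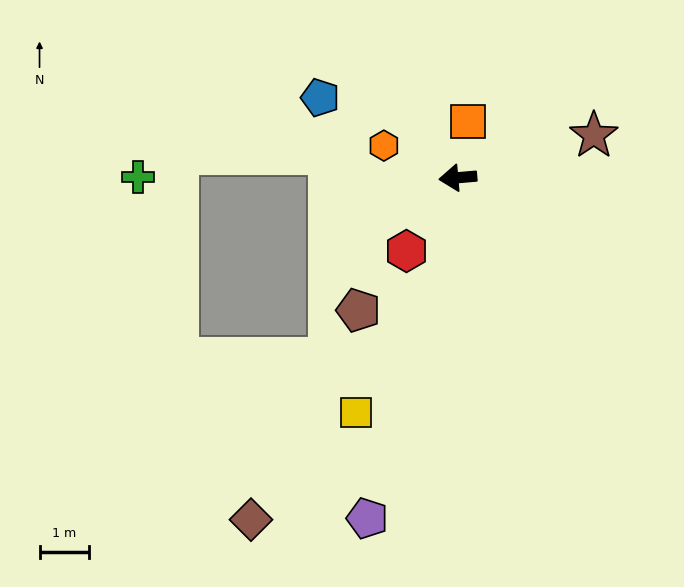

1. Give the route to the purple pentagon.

turn left 70°, forward 7.2 m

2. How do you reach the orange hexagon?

turn right 28°, forward 1.6 m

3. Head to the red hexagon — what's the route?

turn left 50°, forward 1.8 m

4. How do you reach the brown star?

turn right 168°, forward 2.9 m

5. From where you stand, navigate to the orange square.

turn right 105°, forward 1.2 m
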